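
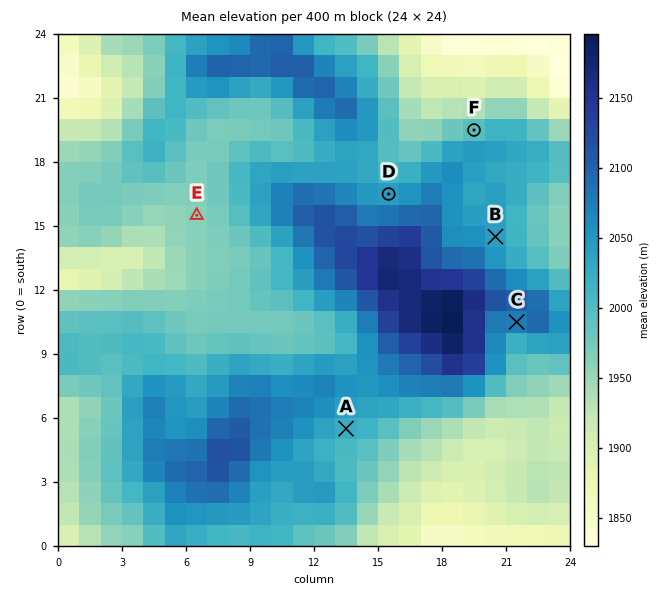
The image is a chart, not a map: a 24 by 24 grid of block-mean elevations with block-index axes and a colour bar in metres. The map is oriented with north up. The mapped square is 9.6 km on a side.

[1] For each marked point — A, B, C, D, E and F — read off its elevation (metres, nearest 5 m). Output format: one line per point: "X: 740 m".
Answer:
A: 2020 m
B: 2040 m
C: 2075 m
D: 2040 m
E: 1960 m
F: 1995 m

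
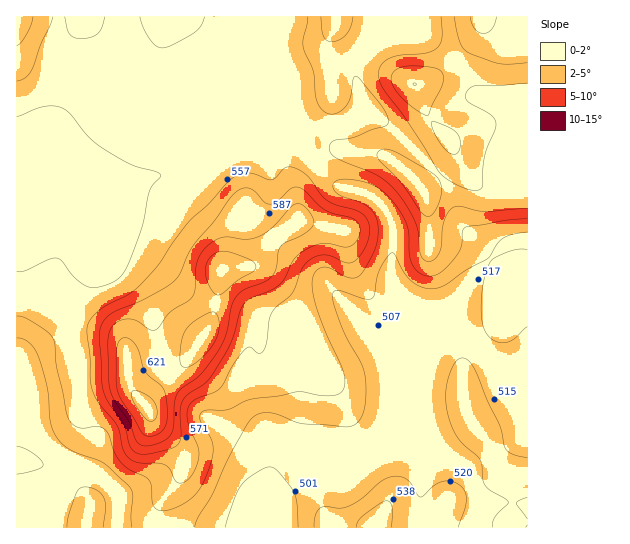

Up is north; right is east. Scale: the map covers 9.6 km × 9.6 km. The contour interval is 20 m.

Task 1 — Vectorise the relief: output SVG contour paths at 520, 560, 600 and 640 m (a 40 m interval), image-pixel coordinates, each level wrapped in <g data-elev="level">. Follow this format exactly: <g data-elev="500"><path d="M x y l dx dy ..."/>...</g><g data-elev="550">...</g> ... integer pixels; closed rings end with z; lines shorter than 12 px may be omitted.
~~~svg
<g data-elev="520"><path d="M103 527l3-20-2-9-7-8-12-3-6 2-3 5-7 21-2 12"/><path d="M195 527l3-9 14-23 22-48 14-24 7-8 7-2 8 0 31 10 44 4 9-2 7-7 3-7 2-10-1-27-4-11-14-25-8-17-6-22 1-8 5-1 24 9 8 0 4-5 2-16 3-9 7-12 6-4 12 21 9 9 12 5 13 0 8-4 20-15 20-10 11-16 5-5 11-4 13-2"/><path d="M458 527l8-26-1-8-4-7-10-5-9 1-8 4-13 11-3-1-10-15-5-4-6-1-8 1-7 4-20 17-13 8-8 2-15-2-5 2-6 7-1 12"/><path d="M527 519l-11-16 3-2 8-4"/><path d="M17 474l20-4 5-3 1-2-2-4-7-7-9-6-8-2"/><path d="M527 458l-13-3-8-6-6-23-13-25-13-32-8-10-4-1-4 1-6 10-5 14-1 14 1 14 4 14 6 12 24 24 2 18 3 7 22 16-13 15-2 5 0 5"/><path d="M17 338l5 1 7 3 5 6 4 8 9 33 4 34 7 16 13 11 34 14 26 25 2 8-2 17 1 13"/><path d="M527 250l-8-1-8 2-13 5-7 5-7 20-3 26 1 14 3 9 4 7 6 4 8 2 7-2 17-14"/></g><g data-elev="560"><path d="M177 482l5 1 7-4 5-8 4-12 0-12-8-18-3-10 0-9 4-7 6-4 16-6 7-4 14-26 12-15 4-1 9 7 4-3 4-9 2-21 2-7 5-7 17-14 8-23 6-8 8-5 10-2 8 2 12 5 6 1 8-6 8-14 3-16-2-6-3-5-8-5-20-6-10-4-7-7-12-17-13-9-9-1-11 11-4 2-22-7-8 1-8 4-24 26-20 18-17 21-13 22-19 20-11 9-28 15-8 8-5 6-1 10 5 56 7 14 18 23 8 27 5 6 7 3 22 1 7 2 4 5z"/><path d="M17 81l8-3 6-7 22-54"/><path d="M65 17l5 17 4 3 7 2 10-2 7-4 4-6 3-10"/><path d="M140 17l4 12 6 10 5 6 7 3 9-3 23-12 7-7 3-9"/><path d="M308 17l-5 29 10 24 3 27 5 11 5 5 5 1 6-1 6-4 6-8 4-22 1-2 3-1 24 29 7 14 0 4-3 3-12 3-20 9-19 3-4 4 0 7 3 3 6 4 39 17 17 14 12 16 9 17 3 11 1 17 3 8 4 2 4 0 8-7 2-8 3-25 5-9 5-5 7-1 24 6 42-4"/></g><g data-elev="600"><path d="M140 445l6 1 9-2 10-4 5-5 3-8 1-22 3-10 5-7 19-14 18-25 7-15 5-27 4-9 8-8 20-8 7-4 6-8 2-19 3-5 5-4 18-8 9-8 1-4-2-5-9-11-5-2-5 1-20 22-15 10-12 2-23-2-8 3-6 5-7 8-5 9-2 27-2 7-6 6-17 10-13 17-7 1-13-9-8-2-10 2-7 6-3 7-1 9 2 47 5 11 14 21 7 19z"/><path d="M452 154l5 0 2-4 1-8-2-7-7-6-18-8-2 1 1 4 5 12 8 11z"/><path d="M426 115l3 0 13-29 2-8-2-5-7-5-13-2-16 0-9 3-4 4-2 5 4 11 14 15z"/><path d="M455 17l5 25 3 6 4 4 32 12 28-1"/></g><g data-elev="640"><path d="M148 421l5 0 4-4 0-7-2-7-4-5-6-4-8-3-4 0-2 4 3 7 8 13z"/></g>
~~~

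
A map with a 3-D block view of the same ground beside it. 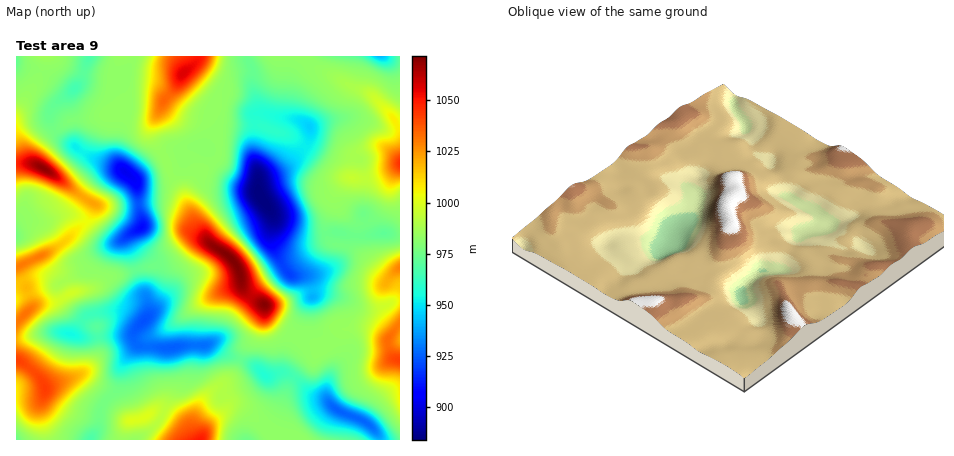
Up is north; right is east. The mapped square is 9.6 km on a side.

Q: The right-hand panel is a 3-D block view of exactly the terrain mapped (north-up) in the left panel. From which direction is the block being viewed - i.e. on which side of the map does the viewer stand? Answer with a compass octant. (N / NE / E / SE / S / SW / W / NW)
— NW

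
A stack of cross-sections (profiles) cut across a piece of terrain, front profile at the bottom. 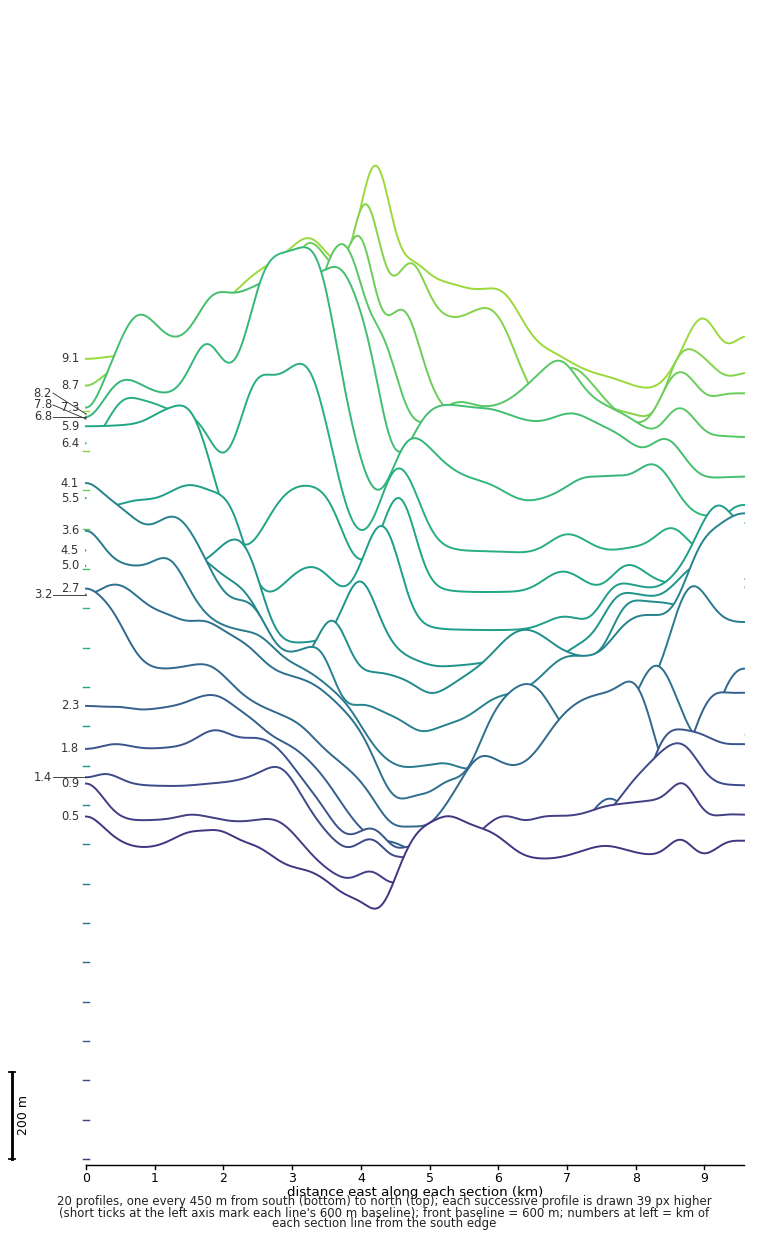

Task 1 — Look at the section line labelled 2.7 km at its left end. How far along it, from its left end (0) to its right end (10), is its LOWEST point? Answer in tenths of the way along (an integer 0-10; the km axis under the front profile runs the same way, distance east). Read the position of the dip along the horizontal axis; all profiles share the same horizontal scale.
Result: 5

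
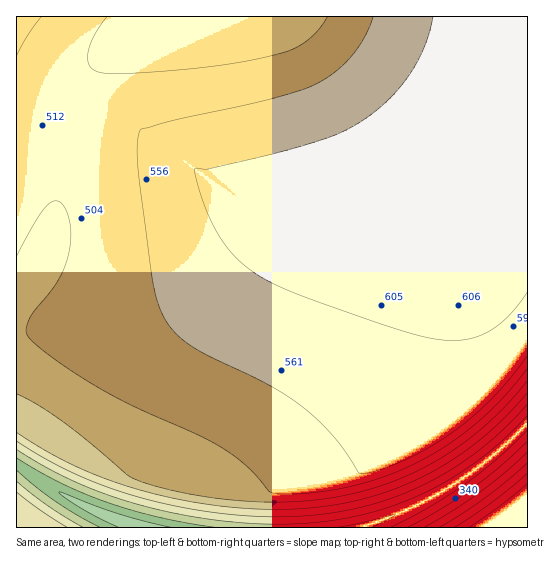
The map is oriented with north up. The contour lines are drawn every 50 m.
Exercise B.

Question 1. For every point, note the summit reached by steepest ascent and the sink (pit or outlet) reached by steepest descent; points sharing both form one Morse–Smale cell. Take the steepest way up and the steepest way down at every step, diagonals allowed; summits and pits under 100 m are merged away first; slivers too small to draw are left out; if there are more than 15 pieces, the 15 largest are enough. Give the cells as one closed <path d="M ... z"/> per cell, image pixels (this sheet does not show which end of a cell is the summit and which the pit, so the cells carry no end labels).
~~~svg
<path d="M527 16l-510 0-1 447 49 33 32 16 40 16 226 0 43-17 36-19 36-24 23-19 27-26z"/><path d="M527 424l-36 33-42 31-43 23-42 16 163 1z"/><path d="M17 464l0 64 119-1-39-15-32-16z"/>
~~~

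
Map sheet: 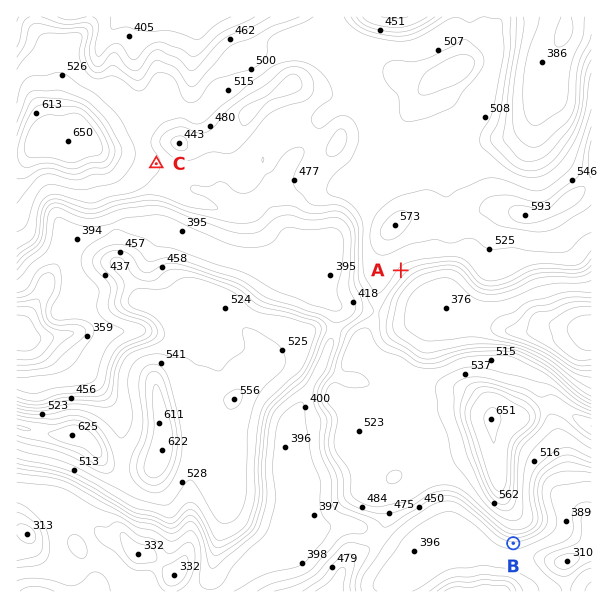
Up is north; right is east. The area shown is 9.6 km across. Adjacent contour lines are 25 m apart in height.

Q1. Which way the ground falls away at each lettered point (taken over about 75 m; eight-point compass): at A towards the SE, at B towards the S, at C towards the E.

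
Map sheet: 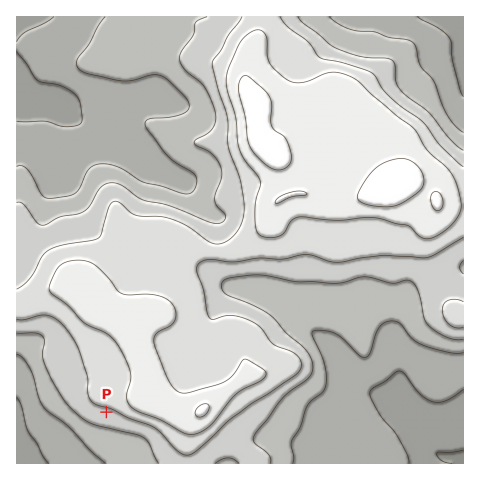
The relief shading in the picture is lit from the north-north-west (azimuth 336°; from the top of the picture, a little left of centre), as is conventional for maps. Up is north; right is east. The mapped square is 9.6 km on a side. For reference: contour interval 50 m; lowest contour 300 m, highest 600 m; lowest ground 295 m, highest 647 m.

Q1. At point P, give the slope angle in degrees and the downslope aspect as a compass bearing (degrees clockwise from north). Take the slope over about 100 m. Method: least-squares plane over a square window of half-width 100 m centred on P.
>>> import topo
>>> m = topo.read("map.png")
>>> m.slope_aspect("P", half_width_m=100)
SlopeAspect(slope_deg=7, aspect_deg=190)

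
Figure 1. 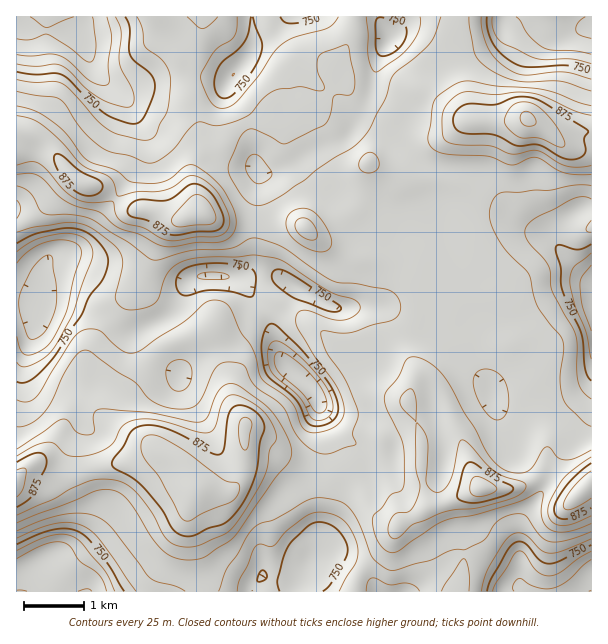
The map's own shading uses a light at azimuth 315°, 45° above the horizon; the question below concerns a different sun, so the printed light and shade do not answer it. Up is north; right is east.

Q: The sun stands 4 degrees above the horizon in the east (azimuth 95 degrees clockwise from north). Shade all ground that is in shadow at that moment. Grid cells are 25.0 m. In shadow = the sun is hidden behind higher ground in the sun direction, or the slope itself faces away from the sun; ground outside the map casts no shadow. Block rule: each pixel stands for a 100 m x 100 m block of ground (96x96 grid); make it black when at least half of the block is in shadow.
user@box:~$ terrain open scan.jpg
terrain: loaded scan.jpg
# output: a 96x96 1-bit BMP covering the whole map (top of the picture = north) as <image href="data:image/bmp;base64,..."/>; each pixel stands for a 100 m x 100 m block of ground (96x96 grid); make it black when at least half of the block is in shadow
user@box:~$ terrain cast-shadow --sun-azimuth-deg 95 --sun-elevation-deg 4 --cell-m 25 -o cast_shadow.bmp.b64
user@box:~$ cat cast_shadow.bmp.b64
<image width="96" height="96" href="data:image/bmp;base64,Qk2+BAAAAAAAAD4AAAAoAAAAYAAAAGAAAAABAAEAAAAAAIAEAAATCwAAEwsAAAIAAAAAAAAA////AAAAAAAAH/gAAAB+ADgAAAAD//AAAAD/AAAAAAAH//AAAAD/AAAAAAAP/+AAAAD/gAAADgAP/8AAAAB/gAAAHgAf/8AAAAA/4AAAHwAP/4CAAAA/+AAAHwAP/weAAAB//AAAHwAH/w/AAAB//AAAHwAD/j/AAAD//AAAHwAA+H/gAAD//gAAD4AAAf/gAAB//gAAH8AAA//gAAA//gAAf+AAA//gAAAH3iAAf+AAA//AAAAADmAAP/AAA/+AAAAADPAAH/gAA/8AAAAABOPwD/gAAf4AAAAAAe/4B/wAAPgAAAAAA+/4B/4AAAAAAAAAB+fwH/8AAAAAAAAAD+fwH/+AAAAAAAAAD+PgH//gA8AAAAAAD+PgDh/gD+AAOAAAB+HADgfwH/AAeAAAB+AABgD4H/gA+AAAA+AAAAD8P/gD+AAAA8AAAAA8H/gH+AB+A8AAAAAeAOAf+AB/B4AAAAAOAAA/+AD/HwAAAAAIAAD/+AD/PwAAAAA8AAD/8AH/PwAAAAA8AAB/4AH/PwAAAAB+AAB/4AP/HwAAAAD+AAA/4Af+H4AAAAD+AAAfgA/8D4AAAAD/AAAPAB/4D8AAAAD/AAAAAD/4D8AAAAD/gAAAAD/wB4AAAAD/wAAAAD/gAQAAAAD/wAAAAD/gAAAAAAD/wAAAAD/AAAAAAAD/4AAAAD/AAAAAAAD/4ADgAD+AAAAAAAD/4AB4AB+AAAAAAAD/4AA8AA8BgAAAAAD/8AAeAAAHwAAAAAD/+AAPAAAHwAAAAAD/+AAGAAAYAAAAAAB//AAAAAB4AAAAAAB//wAAAAPwAAAAAAA//4AAAAfgAAAAAAAf/8AAAg/AAAAAAAAf/8AAAB+AAAAAAAAf/+AAAB4AAAAAAAAP/+AAAAwAAAAAAAAP/+AAAAAAAAAAAAAP/+AAAAMAAAAAAAAD/4cAAB8AAAAAAAAB/5+AAH8AAAAAAAAA/5+AAP8AAAAAAAAAf8eAAf4AAAAAAACAf+AAAP4AAAAAAADgP+AwAD4AAAAAAAHgA/BwAAAAAAAAAADD4PD4AAAAAAAAAAB/4AH4AAAAAAAAAAD/wAf4AAAAAAAAAAD/wAf4AAAAAAAAAAD/gAP4AAAAAAAAAAB/AADwAAAAgAAAAOA+AAAwAAADwAAAA+AMAAAAAAADwAAAA+AAAAAAAAABwAAAA8AAAAAAAAAAwBwAA4AAAAAAAAAAAH4AYAAAAAAAAAAAAH+A8AAAAAAAAAAAAP/A8AAAAA4AAAAAAf/A8AAAAB4AAAAAA//B8AAAAD/gGAAAAf/D8AAAAH/gPAAAAP/D8AAAAP/gfgAAAB/B4AAAAf/gfwAACAfAAAAAA//gf4AADACAAAAAA+/AP8AADgAAAAAAB+OAP8AAHgAAAAAAH+AAH+AADwAAAAAAH/AAD/AAD4AAAAAAP/AAB/AAD8AAAAAA//gAA/gAD+AAAAAB//gAAfAAD/AAAAAB//gAAAAAD/gAAAAB//gAAAAEB/gAAAAB//gAAAA+B/gAAAAB//gAAAD+AfwAAAA="/>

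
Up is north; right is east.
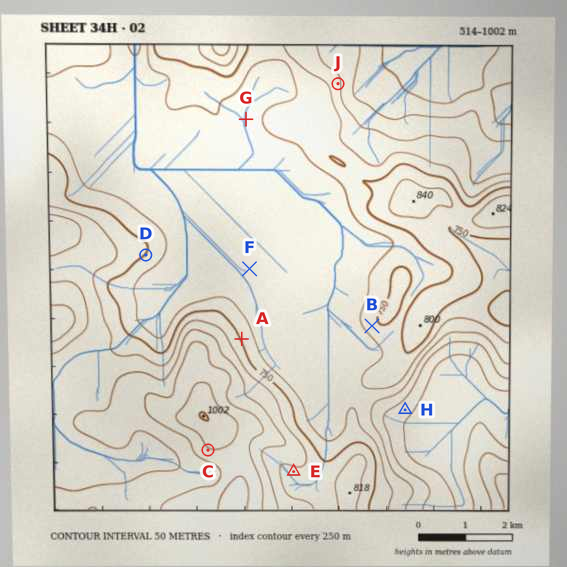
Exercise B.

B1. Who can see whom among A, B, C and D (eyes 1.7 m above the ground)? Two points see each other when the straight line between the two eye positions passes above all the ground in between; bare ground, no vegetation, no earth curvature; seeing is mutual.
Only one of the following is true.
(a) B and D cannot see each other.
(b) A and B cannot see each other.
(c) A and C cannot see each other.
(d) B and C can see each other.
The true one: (c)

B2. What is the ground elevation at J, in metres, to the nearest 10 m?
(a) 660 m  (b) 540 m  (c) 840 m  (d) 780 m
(a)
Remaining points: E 790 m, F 660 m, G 670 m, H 570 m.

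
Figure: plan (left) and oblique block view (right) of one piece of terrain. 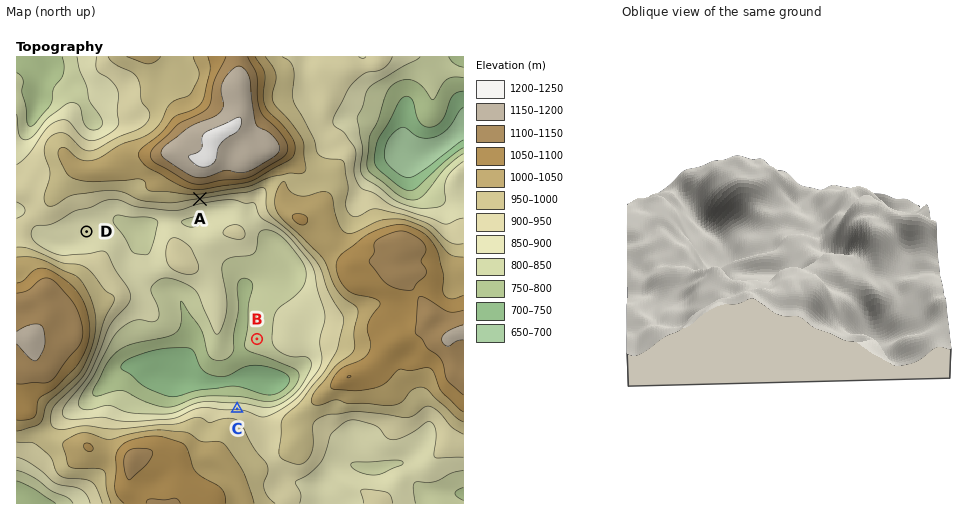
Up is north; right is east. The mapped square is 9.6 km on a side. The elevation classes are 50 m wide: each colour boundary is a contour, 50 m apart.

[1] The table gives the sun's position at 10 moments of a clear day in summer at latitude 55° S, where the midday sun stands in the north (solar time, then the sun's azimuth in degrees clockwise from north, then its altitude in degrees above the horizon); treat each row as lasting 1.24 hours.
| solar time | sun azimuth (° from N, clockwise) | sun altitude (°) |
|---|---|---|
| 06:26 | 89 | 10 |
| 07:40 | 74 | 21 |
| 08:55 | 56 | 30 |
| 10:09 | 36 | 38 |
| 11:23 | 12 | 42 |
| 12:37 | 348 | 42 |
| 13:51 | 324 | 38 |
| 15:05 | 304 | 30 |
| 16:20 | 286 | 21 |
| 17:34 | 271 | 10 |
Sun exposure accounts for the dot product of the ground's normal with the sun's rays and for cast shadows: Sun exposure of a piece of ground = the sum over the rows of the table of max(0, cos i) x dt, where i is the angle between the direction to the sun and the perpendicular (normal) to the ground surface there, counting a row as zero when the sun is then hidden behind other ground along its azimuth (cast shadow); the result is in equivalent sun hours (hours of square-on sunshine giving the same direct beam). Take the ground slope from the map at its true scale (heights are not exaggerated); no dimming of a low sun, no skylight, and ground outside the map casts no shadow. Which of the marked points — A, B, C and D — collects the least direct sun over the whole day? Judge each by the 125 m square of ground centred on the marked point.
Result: A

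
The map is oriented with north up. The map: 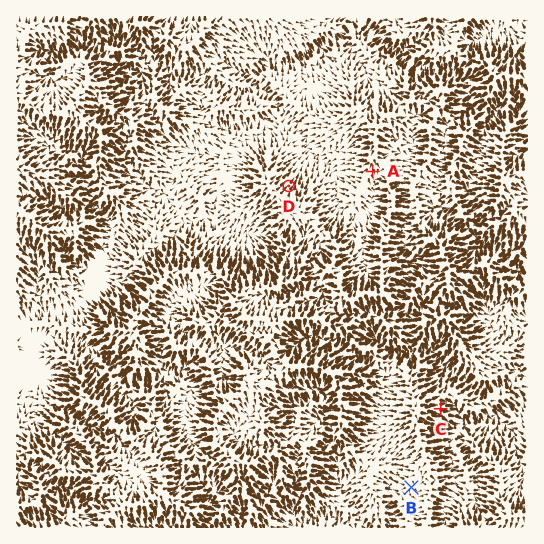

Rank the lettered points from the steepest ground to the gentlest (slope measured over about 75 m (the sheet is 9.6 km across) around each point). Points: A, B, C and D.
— C D A B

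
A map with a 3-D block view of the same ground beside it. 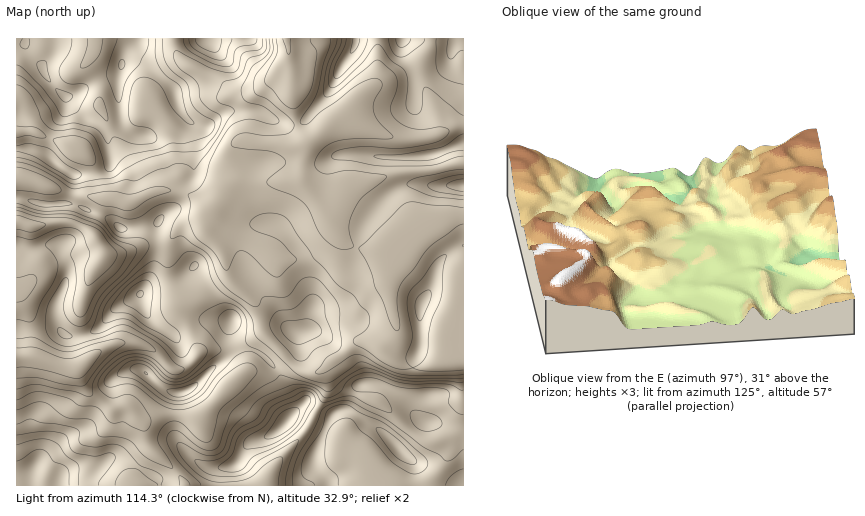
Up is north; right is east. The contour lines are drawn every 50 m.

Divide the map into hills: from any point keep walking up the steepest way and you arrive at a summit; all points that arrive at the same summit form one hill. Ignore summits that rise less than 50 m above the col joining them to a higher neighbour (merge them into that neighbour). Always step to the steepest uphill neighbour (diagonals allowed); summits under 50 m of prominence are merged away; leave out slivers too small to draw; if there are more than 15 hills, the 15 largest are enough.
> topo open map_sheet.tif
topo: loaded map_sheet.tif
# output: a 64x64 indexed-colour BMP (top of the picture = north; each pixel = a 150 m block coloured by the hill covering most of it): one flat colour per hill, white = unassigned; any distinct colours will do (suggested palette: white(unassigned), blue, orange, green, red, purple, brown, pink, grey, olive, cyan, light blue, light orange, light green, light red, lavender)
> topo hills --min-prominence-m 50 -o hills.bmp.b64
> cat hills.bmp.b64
<image width="64" height="64" href="data:image/bmp;base64,Qk12CAAAAAAAAHYAAAAoAAAAQAAAAEAAAAABAAQAAAAAAAAIAAATCwAAEwsAABAAAAAAAAAA////ALR3HwAOf/8ALKAsACgn1gC9Z5QAS1aMAMJ34wB/f38AIr28AM++FwDox64AeLv/AIrfmACWmP8A1bDFAFVVVVVVVVVVVVVVVREREREREUREREREREREREREQAAAVVVVVVVVVVVVVVVRERERERERREREREREREREREREAABVVVVVVVVVVVVVVREREREREREURERERERERERERERAAFVVVVVVVVVVVVVRERERERERERREREREREREREREREAAVVVVVVVVVVVVVREREREREREREURERERERERERERERABVVVVVVVVVVVVRERERERERERERFEREREREREREREREAFVVVVVVVVVVVVERERERERERERERREREREREREREREAAVVVVVVVVVVVVEREREREREREREREUREREREREREREREBVVVVVVVVVVVURERERERERERERERFEREREREREREREQFVVVVVVVVVVVREREREREREREREREURERERERERERERAVVVVVVVVVVVXd3d3d3ERERERERERFERERERERERERERVVVVVVVVXd3d3d3d3dxEREREREREURERERERERERERFVVVVVVVXd3d3d3d3d3cRERERERERFEREQRREREEREUVVVVVVV3d3d3d3d3d3d3EREREREREURBEREUREERERFVVVVVVXd3d3d3d3d3d3dxERERERERRBERERREQREREVVVVVVXd3d3d3d3d3d3d3cRERERERFBEREREURBERERVVVVVVd3d3d3d3d3d3d3d+d3dxETM0ERERERREERERFVVVUREXd3d3d3d2Znd3d353d3czMzMRERERFIiIgRFBERERERF3d3d3d2ZmZ3d37ud3dzMzMzERERGIiIiIEUERERERFmZ3d3dmZmZu5+7u53dzMzMzMxEREYiIiIiBEREREREWZmZmZmZmZu7u7u7ndzMzMzMzMxMziIiIiIERERERERZmZmZmZmZm7u7u7u4zMzMzMzMzMzM4iIiIgRERERERZmZmZmZmZmbu7u7u7jMzMzMzMzMzMziIiIiBERERERFmZmZmZmZmbu7u7u7uMzMzMzMzMzMzOIiIiIEREREREWZmZmZmZmZu7u7u7u4zMzMzMzMzMzM4iIiIiBERERERZmZmZmZmZu7u7u7u7jMzMzMzMzMzMziIiIiIEREREREWZmZmZmZmbu7u7u7jMzMzMzMzMzMzOIiIiIgRERERERZmZmZmZmYREe7u7jMzMzMzMzMzMzOIiIiIiIERERERFmZmZmZmYRERHu7jMzMzMzMzMzMzM4iIiIiIgRERERERZmZmZmZhERER7jMzMzMzMzMzMzMziIiIiIiBERERERFmZmZmZmERERETMzMzMzMzMzMzMzOIiIiIiIERERERERZmZmZmYRERERMzMzMzMzMzMzMzM4iIiIiIgRERERERFmZmZmZhEREREzMzMxERMzMzMzMzOIiIiIgRERERERERERZmZmEREREzMzMxERERMzMzMzOYiIiIiBEREREREREREREWYRERETMzMxERERETMzmZmZmIiIiBERERERERERERERERERETMzMRERERERE5mZmZmZiIiBERERERERERERERERERETMzEREREREREZmZmZmZmYiIERERERERERERERERERERMxERERERERERmZmZmZmZmYERERERERERERERERERERERERERERERERGZmZmZmZmZmZERERERERERERERERERESERERERERERGpmZmZmZmZmZmZERERERERERERERERESIhERERERERGqqZmZmZmZmZmZkREREREAAiIiIRERESIiERERERERGqqpmZmZmZmZmZmREREAAAACIiIiIiIiIiIhEREREREaqqqZmZmZmZmZmZEQAAAAAAIiIiIiIiIiIiIREREREaqqqqqZmZmZmZmZkAAAAAAAIiIiIiIiIiIiIhERERERqqqqqqqqqZmZmZmQAAAAAAAiIiIiIiIiIiIiERERERGqqqqqqqqqqqqqmZAAAAAAACIiIiIiIiIiIiEREREREaqqqqqqqqqqqqqqoAAAAAACIiIiIiIiIiIiIhERERERqqqqqqqqqqqqqqqgAAAAAiIiIiIiIiIiIiIiERERERGqqqqqqqqqqqqqqqAAACIiIiItIiIiIiIiIiIiIiIiIrqqqqqqqqqqqqqqoAAiIiIiIi0iIiIiIiIiIiIiIiIiu7qqqqqszMzMwKqiIiIiIiIi3dIiIiIiIiIiIiIiIiu7u6qqrMzMzMzAAAIiIiIiIiLd3SIiIiIiIiIiIiIiK7u7uszMzMzMzMAAAiIiIiIiLd3d0iIiIiIiIiIiIiIru7u7zMzMzMzMwAACIiIiIiIt3d3dIiIiIiIiIiIiIiu7u7u8zMzMzMzAAAIiIiIiIi3d3d0iIiIiIiIiIiIiK7u7u7vMzMzMzAAAAiIiIiIiLd3d3SIiIiIiIiIiIiK7u7u7u7zMzMzMAAACIiIiIiIt3d3d0iIiIiL////yIru7u7u7u8zMzMAAAAIiIiIiIt3d3d3dIiIiL/////8iu7u7u7u7vMzMwAAAAiIiIiIi3d3d3d3SIi////////+7u7u7u7u8zMzAAAACIiIiIi3d3d3d3d3f/////////7u7u7u7u7zMzMAAAAIiIiIiIt3d3d3d3f//////////u7u7u7u7vMzMwAAAAiIiIiIi3d3d3d3d//////////+7u7u7u7u8zMzMAAACIiIiIiLd3d3d3d3//////////7u7u7u7u7zMzMwAAA"/>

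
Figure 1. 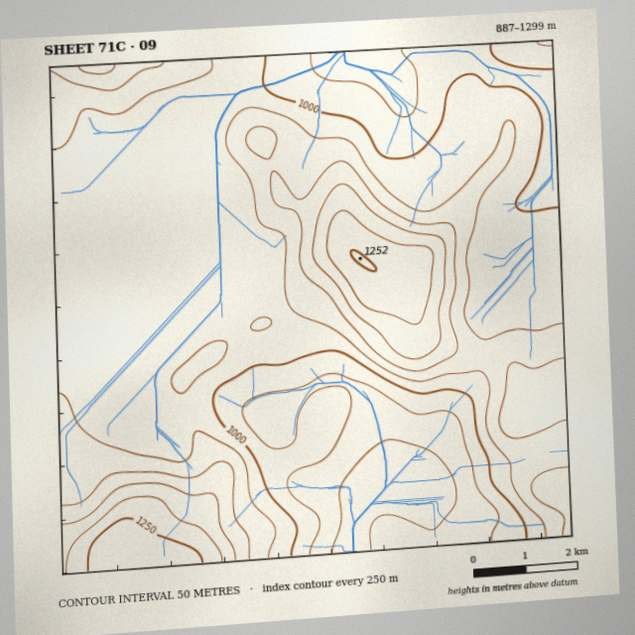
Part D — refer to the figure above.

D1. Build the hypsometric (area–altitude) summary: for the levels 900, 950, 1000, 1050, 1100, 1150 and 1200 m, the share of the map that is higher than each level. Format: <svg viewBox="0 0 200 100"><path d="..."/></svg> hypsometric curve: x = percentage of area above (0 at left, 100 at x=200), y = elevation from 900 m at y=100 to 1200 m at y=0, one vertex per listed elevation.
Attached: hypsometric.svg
<svg viewBox="0 0 200 100"><path d="M193 100l-17-17-25-16-83-17-32-17-16-16-8-17"/></svg>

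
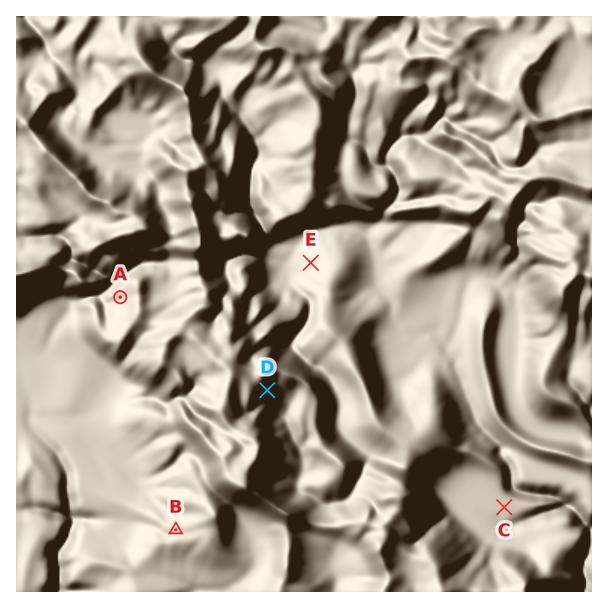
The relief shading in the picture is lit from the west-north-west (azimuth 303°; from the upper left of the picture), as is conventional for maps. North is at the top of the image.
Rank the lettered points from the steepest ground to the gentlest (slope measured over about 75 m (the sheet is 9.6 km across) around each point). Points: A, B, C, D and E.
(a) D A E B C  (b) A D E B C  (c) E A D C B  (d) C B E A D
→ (a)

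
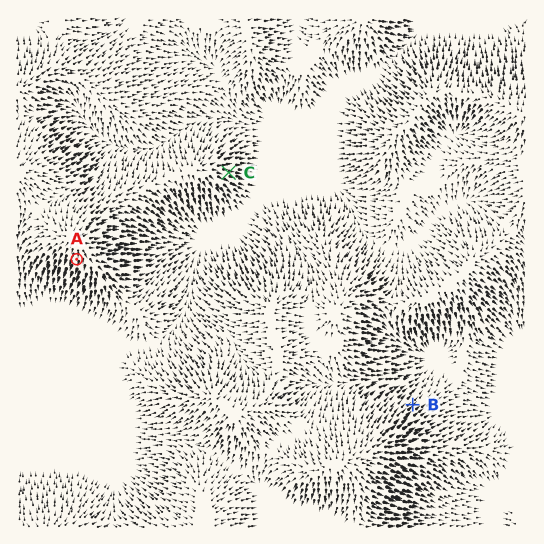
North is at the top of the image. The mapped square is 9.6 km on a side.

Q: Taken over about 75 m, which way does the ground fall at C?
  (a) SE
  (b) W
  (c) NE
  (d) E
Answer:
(d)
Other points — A S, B NE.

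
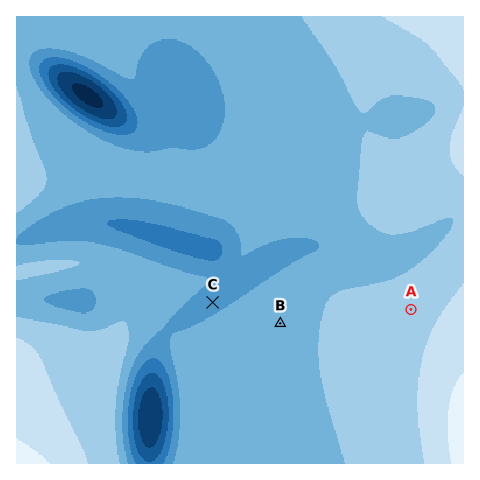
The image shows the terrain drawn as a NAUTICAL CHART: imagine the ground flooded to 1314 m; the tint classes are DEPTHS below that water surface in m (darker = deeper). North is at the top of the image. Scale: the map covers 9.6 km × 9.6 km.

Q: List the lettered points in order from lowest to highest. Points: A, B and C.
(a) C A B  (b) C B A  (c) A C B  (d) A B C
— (b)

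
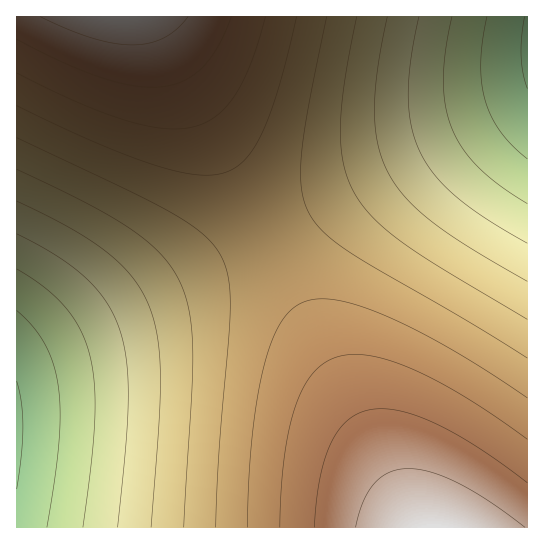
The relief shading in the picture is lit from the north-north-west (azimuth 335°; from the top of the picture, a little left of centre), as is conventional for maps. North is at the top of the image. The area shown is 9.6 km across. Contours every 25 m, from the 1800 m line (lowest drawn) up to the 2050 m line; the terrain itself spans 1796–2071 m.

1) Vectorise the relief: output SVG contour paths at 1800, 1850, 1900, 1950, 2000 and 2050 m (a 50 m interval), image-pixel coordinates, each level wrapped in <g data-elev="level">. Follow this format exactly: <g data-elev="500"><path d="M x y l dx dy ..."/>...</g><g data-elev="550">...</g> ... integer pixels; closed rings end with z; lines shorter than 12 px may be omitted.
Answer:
<g data-elev="1800"><path d="M17 381l4 21 2 24-2 28-4 35"/><path d="M527 89l-4-16-2-16 1-19 3-21"/></g><g data-elev="1850"><path d="M17 269l27 18 21 20 15 23 10 25 4 30 1 34-4 44-8 64"/><path d="M527 204l-28-19-21-18-15-18-11-20-7-23-2-25 2-30 7-34"/></g><g data-elev="1900"><path d="M527 281l-58-34-38-26-25-23-18-25-10-28-4-34 3-41 10-53"/><path d="M17 201l52 26 37 25 14 11 12 14 9 13 8 15 8 32 3 40-1 48-8 102"/></g><g data-elev="1950"><path d="M527 358l-58-36-119-69-24-19-16-19-5-12-3-13-1-33 7-50 19-90"/><path d="M17 138l113 53 44 23 30 21 10 11 7 11 8 22 1 31-11 140-3 77"/></g><g data-elev="2000"><path d="M527 439l-62-42-28-16-27-13-23-8-20-5-17 0-15 2-13 8-11 10-9 15-7 19-6 22-5 28-4 68"/><path d="M17 73l60 29 48 18 38 8 16 1 14-2 12-4 10-6 11-10 9-12 16-33 14-45"/></g><g data-elev="2050"><path d="M525 527l-35-25-32-19-27-11-22-3-19 3-8 4-8 7-11 18-7 26"/><path d="M40 17l29 13 24 8 21 5 19 2 16-2 15-5 13-9 11-12"/></g>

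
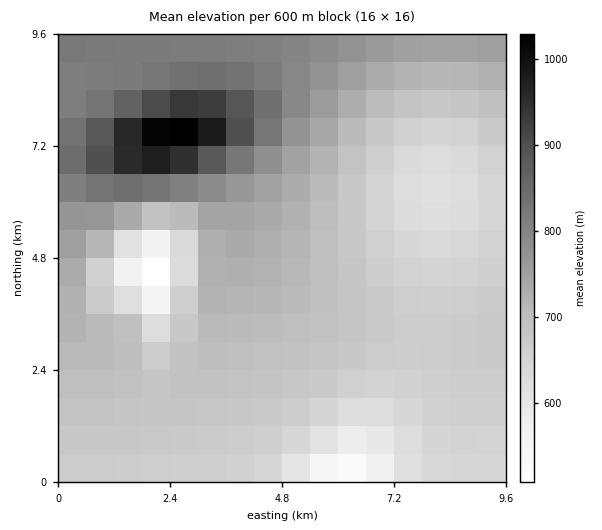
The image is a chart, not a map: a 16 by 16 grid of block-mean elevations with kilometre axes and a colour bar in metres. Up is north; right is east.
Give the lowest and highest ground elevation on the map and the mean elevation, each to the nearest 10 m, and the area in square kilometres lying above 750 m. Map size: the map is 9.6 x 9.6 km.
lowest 490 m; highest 1050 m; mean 710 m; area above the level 22.7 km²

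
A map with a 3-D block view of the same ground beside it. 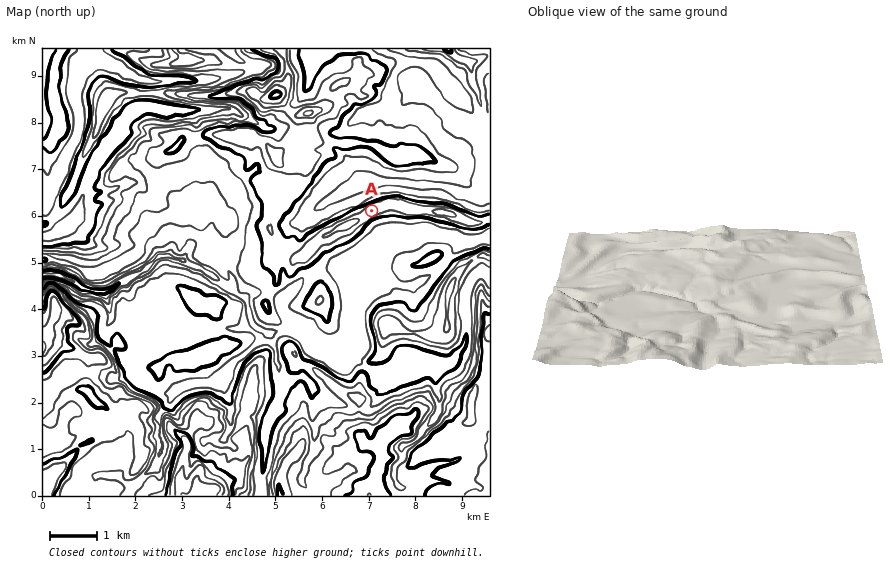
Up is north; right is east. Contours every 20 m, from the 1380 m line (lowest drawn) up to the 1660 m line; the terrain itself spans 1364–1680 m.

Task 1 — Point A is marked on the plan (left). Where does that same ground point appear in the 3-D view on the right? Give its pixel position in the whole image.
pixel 783 272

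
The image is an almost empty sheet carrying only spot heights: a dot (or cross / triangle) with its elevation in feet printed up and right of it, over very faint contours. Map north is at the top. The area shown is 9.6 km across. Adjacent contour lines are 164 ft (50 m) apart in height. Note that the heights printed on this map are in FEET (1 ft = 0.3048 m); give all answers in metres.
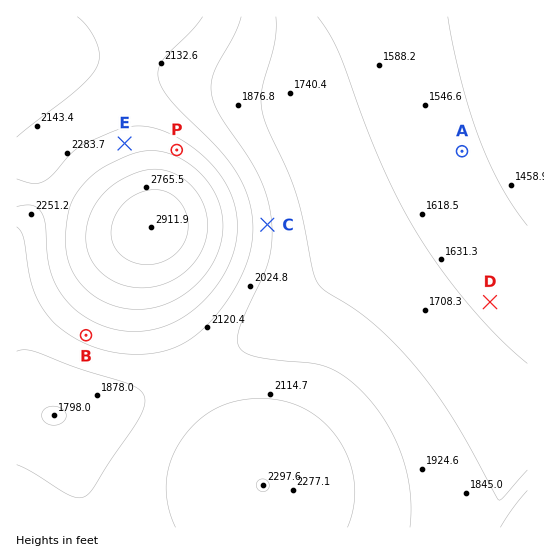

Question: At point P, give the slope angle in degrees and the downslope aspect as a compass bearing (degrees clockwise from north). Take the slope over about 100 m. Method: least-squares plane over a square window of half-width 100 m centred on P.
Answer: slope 9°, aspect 26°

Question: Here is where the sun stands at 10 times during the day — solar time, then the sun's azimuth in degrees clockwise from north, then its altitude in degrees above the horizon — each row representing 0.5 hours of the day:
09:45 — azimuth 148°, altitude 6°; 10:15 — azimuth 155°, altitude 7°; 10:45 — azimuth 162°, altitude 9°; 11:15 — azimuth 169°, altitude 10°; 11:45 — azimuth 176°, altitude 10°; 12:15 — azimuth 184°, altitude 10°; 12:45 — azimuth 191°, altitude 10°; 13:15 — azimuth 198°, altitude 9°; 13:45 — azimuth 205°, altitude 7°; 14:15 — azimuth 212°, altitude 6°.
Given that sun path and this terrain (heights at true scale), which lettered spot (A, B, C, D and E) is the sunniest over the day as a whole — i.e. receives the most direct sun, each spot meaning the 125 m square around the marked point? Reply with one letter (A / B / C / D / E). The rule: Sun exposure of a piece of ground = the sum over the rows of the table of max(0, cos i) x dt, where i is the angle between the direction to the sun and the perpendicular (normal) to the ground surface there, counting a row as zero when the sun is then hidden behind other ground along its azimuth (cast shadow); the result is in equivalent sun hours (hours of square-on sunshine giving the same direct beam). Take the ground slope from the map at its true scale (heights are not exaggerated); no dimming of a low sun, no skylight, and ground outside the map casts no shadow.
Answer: B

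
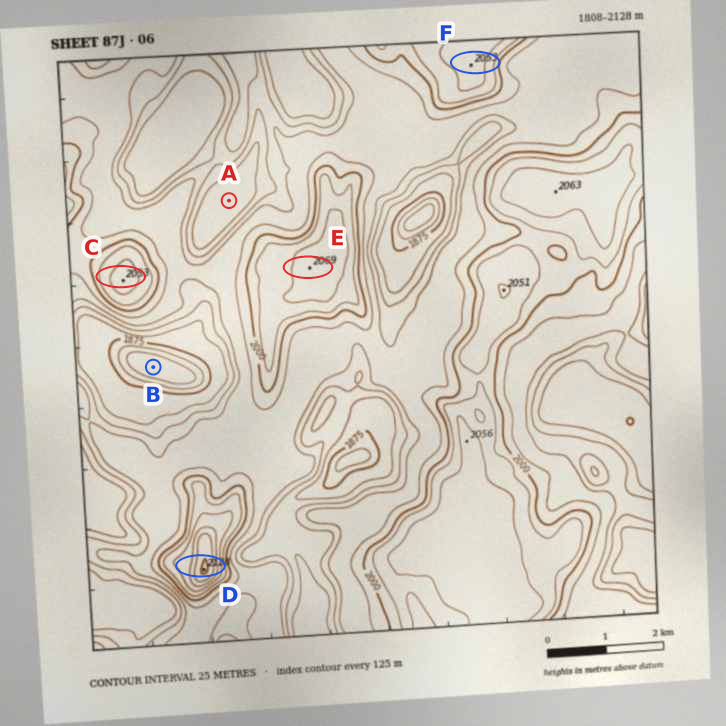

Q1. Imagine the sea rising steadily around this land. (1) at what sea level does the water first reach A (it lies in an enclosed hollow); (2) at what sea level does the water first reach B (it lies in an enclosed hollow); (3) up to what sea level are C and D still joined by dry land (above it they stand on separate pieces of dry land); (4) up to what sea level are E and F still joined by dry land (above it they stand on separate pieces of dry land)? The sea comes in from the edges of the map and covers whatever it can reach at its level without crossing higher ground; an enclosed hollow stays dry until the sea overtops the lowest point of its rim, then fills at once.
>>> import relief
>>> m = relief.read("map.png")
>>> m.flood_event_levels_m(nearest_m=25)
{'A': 1925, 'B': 1900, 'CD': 1950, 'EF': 1975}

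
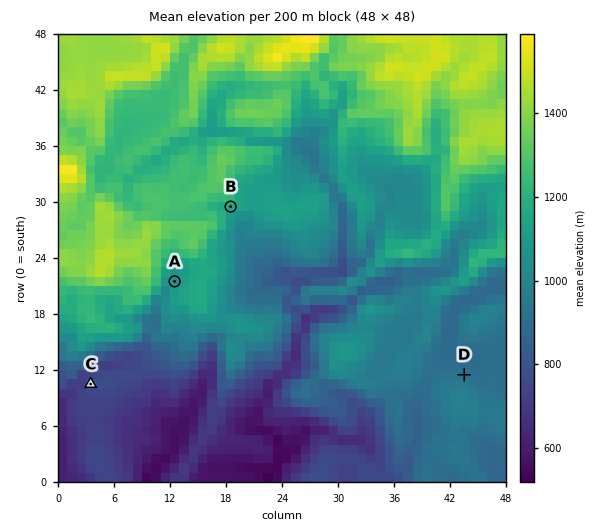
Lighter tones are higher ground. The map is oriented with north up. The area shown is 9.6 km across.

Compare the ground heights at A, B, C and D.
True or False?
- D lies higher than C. True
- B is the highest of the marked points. True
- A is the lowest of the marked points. False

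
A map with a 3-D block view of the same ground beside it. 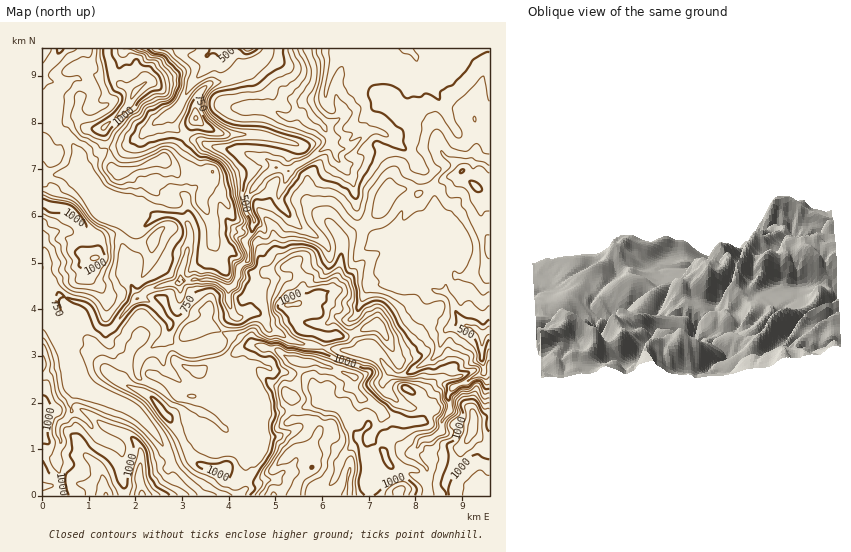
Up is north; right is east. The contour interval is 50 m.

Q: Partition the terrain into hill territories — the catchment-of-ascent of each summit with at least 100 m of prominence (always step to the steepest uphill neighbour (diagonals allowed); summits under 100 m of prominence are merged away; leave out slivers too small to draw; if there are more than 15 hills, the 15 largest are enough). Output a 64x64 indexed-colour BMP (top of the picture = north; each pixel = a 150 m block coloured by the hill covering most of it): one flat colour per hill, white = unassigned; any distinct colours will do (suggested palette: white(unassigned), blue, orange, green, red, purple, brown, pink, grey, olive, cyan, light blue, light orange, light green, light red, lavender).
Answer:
<image width="64" height="64" href="data:image/bmp;base64,Qk12CAAAAAAAAHYAAAAoAAAAQAAAAEAAAAABAAQAAAAAAAAIAAATCwAAEwsAABAAAAAAAAAA////ALR3HwAOf/8ALKAsACgn1gC9Z5QAS1aMAMJ34wB/f38AIr28AM++FwDox64AeLv/AIrfmACWmP8A1bDFAHd5mZmZmXd3d3d3cRERERERERERERERGqqqqqiIiIiId3mZmZmZd3d3d3cREREREREREREREREaqqqqqIiIiIh3eZmZmZl3d3d3EREREREREREREREREREaqqoYiIiIiHeZmZmZl3d3d3cRERERERERERERERERERERERiIiIiId5mZmZmXd3d3cRERERERERERERERERERERERiIiIiIh3mZmZmZd3d3cRERERERERERERERERERERERiIiIiIiHeZmZmZl3d3dxERERERERERERERERERERERGIiIiIiId3mZmZl3d3dxERERERERERERERERERERERERiIiIiIh3mZmZd3d3dxERERERERERERERERERERERERERiIiIiHeZmZd3d3d3EREREREREREREREREREREREREREYiIiId3mZl3d3d3ERERERERERERERERERERERERERERiIiIh3d5d3d3d3EREREREREREREREREREREREREREREYiIiHd3d3d3d3ERERERERERERERERERERERERERERERiIiId3d3d3cRERERERERERERERERERERERERERERERGIiIh3d3d3EREREREREREREREREREREREREREREREREYiIiHd3dxERERERERERERERERERERERERERERERERERGIiId3dxERERERERERERERERERERERERERERERERERERGIh3d3ERERERERERERERERERERERERERERERERERERERGHd3ERERERERERERERERERERERERERERERERERERERERd3cRERERERERERERERERERERERERERERERERERERERF3cREREREREREREREREREREREREREREREREREREREREXdxEREREREREREREREREREREREUREREERERERERERERd3EREREREREREREREREREREUREREREERERERERERERF3ERERERERERERERERERERFEREREREERERERERERERM3cRERFVERERERERERERERFEREREREQRERERERERERMzdxERFVVREREREREREREREURERERERBEREREREREREzN3EREVVVURERERERERERFEREREREREQRERERERERETM3cREVVVVVEREREREREREURERERERERBERERERERERMzdxVVVVVVVRERERERERERFEREREREREQRERERERERMzN3VVVVVVVVUREREREREREURERERERERBEREREREREzM3VVVVVVVVVVVVERERIiERFEREREREREQRERERERETMzJVVVVVVVVVVVVSIiIiIREREUREREREREQRERERERMzMlVVVVVVVVVVVVIiIiIhEREREUREREREREEREREREzMyVVVVVVVVVVVVUiIiIiIRERERERRERERERBERERETMzVVVVVVVVVVVVVVIiIiIhEREREREUREREREERERETMzNVVVVVVVVVVVVVUiIiIiERERERERREREREERERETMzM1VVVVVVVVVVVVVSIiIiIRERERERREREREERERERMzMzVVVVVVVVVVVVVVIiIiIiEREREURERERBEREREREzMzNVVVVVVVUiJVVVUiIiIiIREREURERERBERERERETMzM1VVVVVVUiIiVVUiIiIiIhEREURERERBERERERETMzMzVVVVVVUiIiIiIiIiIiIiEREUREREREERERERETMzMzNVVVVVUiIiIiIiIiIiIiEREUREREREQRERERERMzMzM1VVVVVSIiIiIiIiIiIiIRERRERERERBEREREREzMzMzVVVVVSIiIiIiIiIiIiIiERFEREREREERERERETMzMzNVVVVSIiIiIiIiIiIiIiIhERREREREERERERETMzMzM1VVVSIiIiIiIiIiIiIiIiERFEREREQRERERERMzMzMzIiIiIiIiIiIiIiIiIiIiIiEUREREQREREREREzMzMzMiIiIiIiIiIiIiIiIiIiIiJmZkRERBEREREREzMzMzMyIiIiIiIiIiIiIiIiIiImZmZmZkRBEREREREzMzMzMzIiIiIiIiIiIiIiIiIiZmZmZmZmZEEREREREzMzMzMzMiIiIiIiIiIiIiIiZmZmZmZmZmZmMzMREREzMzMzMzMyIiIiIiIiIiIiImZmZmZmZmZmZmYzMzERMzMzMzMxEzIiIiIiIiIiIiJmZmZmZmZmZmZmYzMzMzMzMzMzMxEREiIiIiIiIiIiImZmZmZmZmZmZmYREzMzMzMzMzMxERESIiIiIiIiIiIiZmZmZmZmZmZmYRERMzMzMzMzMzERERIiIiIiIiIiIiJmZmZmZmZmZmZhEREzMzMzMzMzEREREiIiIiIiIiIiIiZmZmZmZmZmZhEREzMzMzMzMzMRERESIiIiIiIiIiIiImZmZmZmZmZmYRETMzMzMzMzMRERERIiIiIiIiIiIiIiZmZmZmZmZmZhERMzMzMzMzMREREREiIiIiIiIiIiIiImZmZmZmZmZmYREzMzMzMzMxERERESIiIiIiIiIiIiIiJmZmZmZmZmZhERMzMzMzMxERERERIiIiIiIiIiIiIiIiZmZmZmZmZmEREzMzMzMzEREREREiIiIiIiIiIiIiIiJmZmZmZmZmERETMzMzMzERERERESIiIiIiIiIiIiIiImZmZmZmZmYRERMzMzMzMRERERER"/>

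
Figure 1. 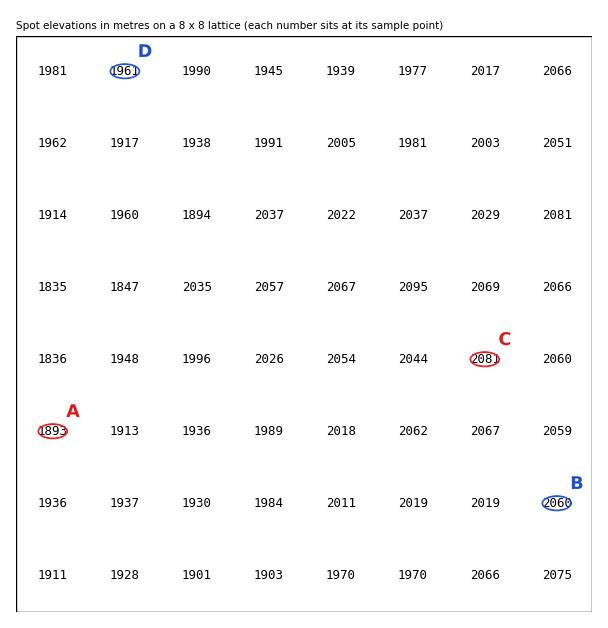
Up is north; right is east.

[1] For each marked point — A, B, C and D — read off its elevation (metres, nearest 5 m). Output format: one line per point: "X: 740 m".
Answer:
A: 1895 m
B: 2060 m
C: 2080 m
D: 1960 m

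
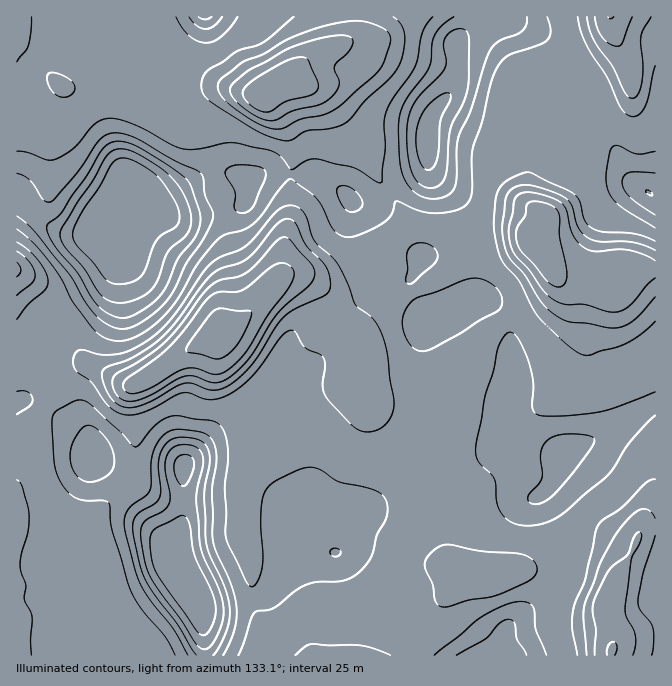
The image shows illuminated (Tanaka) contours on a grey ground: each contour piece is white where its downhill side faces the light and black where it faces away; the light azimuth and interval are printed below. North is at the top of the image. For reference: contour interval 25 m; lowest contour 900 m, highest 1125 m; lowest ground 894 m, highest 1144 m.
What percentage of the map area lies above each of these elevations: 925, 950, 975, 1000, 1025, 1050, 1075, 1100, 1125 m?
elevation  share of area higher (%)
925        97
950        92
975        87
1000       77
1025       32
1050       15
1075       9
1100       6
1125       3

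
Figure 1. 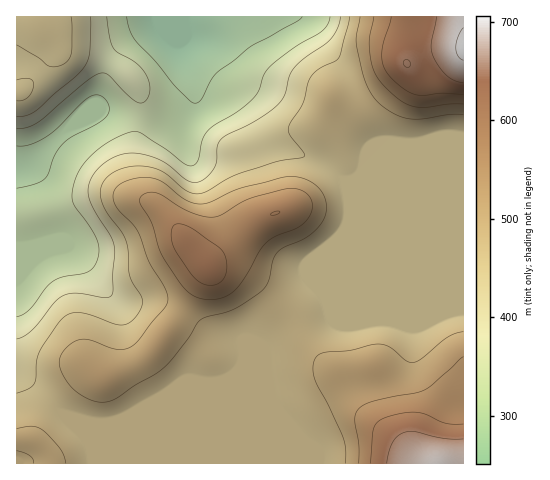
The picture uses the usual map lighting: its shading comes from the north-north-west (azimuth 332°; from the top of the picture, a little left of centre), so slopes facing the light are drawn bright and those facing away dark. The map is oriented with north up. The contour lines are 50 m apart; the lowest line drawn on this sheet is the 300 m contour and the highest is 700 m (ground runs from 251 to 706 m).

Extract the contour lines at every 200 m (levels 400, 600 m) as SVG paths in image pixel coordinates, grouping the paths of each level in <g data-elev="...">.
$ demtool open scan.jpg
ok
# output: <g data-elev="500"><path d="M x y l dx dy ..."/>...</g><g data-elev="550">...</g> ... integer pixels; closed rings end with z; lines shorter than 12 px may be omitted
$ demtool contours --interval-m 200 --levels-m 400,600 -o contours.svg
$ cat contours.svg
<g data-elev="400"><path d="M17 117l10-2 9-5 40-34 8-8 4-7 2-8 1-36"/><path d="M340 17l-3 11-7 11-26 20-11 10-4 8-4 18-7 9-19 15-31 15-8 6-3 7-2 19-5 8-7 6-7 2-7-1-27-20-11-5-13-3-11 0-9 2-9 5-10 7-9 13-2 14 5 14 17 27 4 9 1 9-3 41-2 3-4 1-29-5-14 3-9 7-22 27-8 6-7 3"/></g><g data-elev="600"><path d="M463 424l-17-1-20-9-9-2-15 1-18 5-7 4-3 6-4 35"/><path d="M206 285l10 0 8-7 3-12-3-13-6-6-25-18-11-5-7 0-3 4-1 7 4 15 18 27 7 5z"/><path d="M271 215l5 0 4-4-6 1z"/><path d="M391 17l-8 26-1 12 2 12 7 10 13 12 12 6 8 0 18-2 21 2"/></g>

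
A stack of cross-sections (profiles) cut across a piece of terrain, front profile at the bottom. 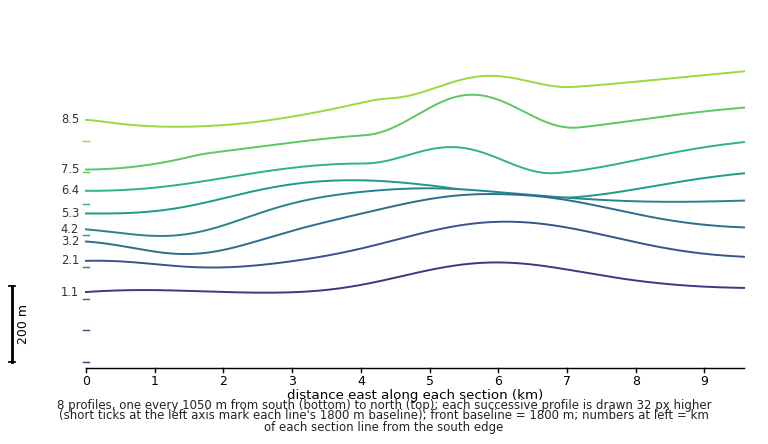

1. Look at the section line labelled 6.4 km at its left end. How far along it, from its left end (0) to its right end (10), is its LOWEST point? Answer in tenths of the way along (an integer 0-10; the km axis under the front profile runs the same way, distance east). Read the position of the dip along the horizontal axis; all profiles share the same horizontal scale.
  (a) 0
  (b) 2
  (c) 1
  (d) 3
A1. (a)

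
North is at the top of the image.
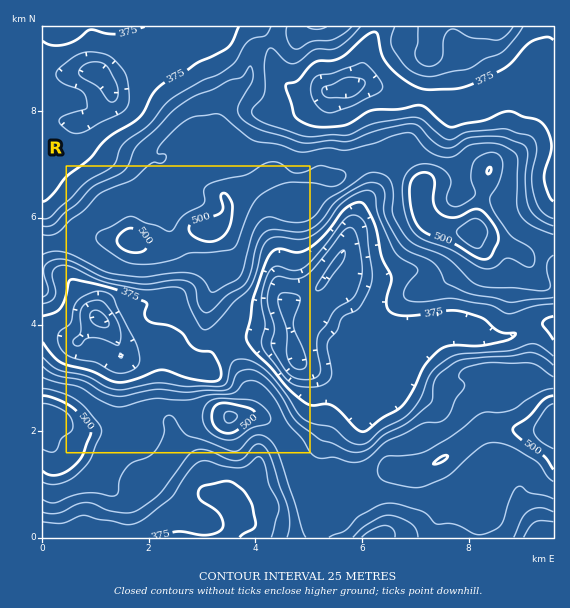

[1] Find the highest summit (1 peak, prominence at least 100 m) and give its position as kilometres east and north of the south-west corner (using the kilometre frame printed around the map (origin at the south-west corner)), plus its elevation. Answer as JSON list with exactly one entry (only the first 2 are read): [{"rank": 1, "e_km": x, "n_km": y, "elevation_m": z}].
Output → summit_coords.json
[{"rank": 1, "e_km": 8.09, "n_km": 5.74, "elevation_m": 540}]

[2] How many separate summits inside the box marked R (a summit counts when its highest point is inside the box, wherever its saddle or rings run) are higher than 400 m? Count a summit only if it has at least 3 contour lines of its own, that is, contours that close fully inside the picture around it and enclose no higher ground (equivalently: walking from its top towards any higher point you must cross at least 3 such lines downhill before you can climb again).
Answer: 1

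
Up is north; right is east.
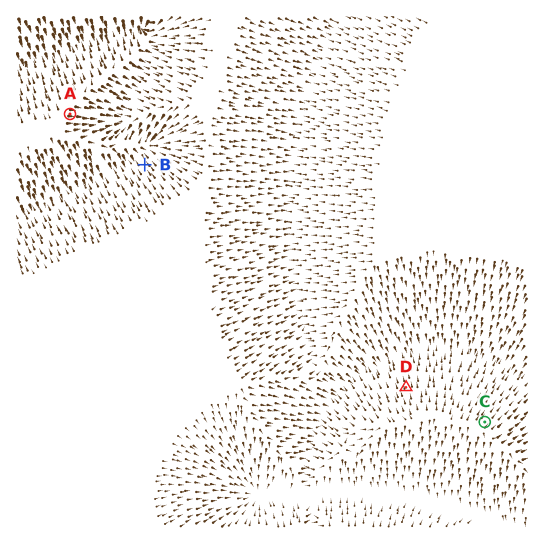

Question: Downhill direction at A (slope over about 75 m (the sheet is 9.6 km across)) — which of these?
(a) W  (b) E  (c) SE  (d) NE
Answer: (b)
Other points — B NW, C NE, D N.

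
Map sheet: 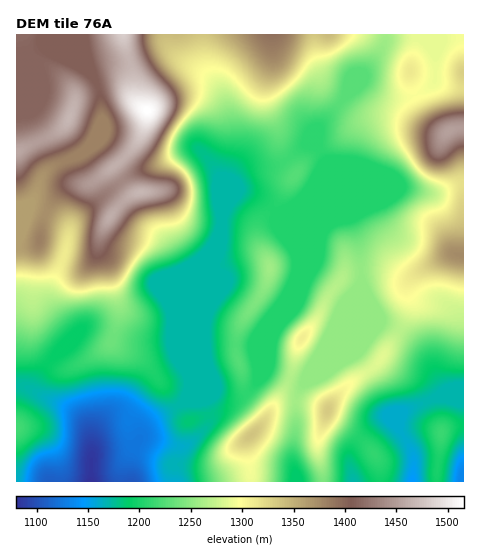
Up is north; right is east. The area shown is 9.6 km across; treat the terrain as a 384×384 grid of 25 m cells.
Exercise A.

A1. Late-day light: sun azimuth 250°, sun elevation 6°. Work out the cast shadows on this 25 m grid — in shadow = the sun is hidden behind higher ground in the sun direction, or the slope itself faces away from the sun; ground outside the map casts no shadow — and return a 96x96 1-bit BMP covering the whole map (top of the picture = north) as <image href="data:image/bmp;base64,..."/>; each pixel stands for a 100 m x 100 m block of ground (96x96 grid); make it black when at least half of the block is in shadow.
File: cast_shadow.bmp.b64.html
<image width="96" height="96" href="data:image/bmp;base64,Qk2+BAAAAAAAAD4AAAAoAAAAYAAAAGAAAAABAAEAAAAAAIAEAAATCwAAEwsAAAIAAAAAAAAA////AAAAAAAwAAAAAAAH4B4AAB44AAAAAAAH8B8AAB8wAAAAAAAH8B8AIB8AAAAAAAAH8D8AIA8AAAAAAAAH8D8AMA8AAAAAAAAD8D8AYA8AAAAAAAAD4D8AYAYAAAAAAAABwD8AAAYAGAAAAAABwD8AAAAAPAAAAAADwD+AAAAAfAAAAAAD4B+AAAAAfAAAAAAD8B/AAAAA/AAAAAAD8A/wAAAA+AAAAAAB8A/4AAAAcAAAAAAB8A/+AAAAAAAAAAAB8A/+AAAAAAAAAAAA8A//AAAAAAAAAAAAYAf/AAAAAAAAAAAAAAH+AAAAAAAAAAAAAAA8AAAAAAAAAAAAAAAAAAAAAAAAAAAAAAAAAAAAAAAAAAAAAAAAAAAAAAAAAAAAAAAAAAAAAAAAAAAgAAAAAAAAAAAAAABgAAAAAAAAAAAAAABAAAAAAAAAAAAAAABAAAAAAAAAAAAAAABAAQAAAAAAAAAAAABAAYAAAAAAAAAAAAAAAcAAAAAAAAAAAAAAAcAAAAAAAAAAAAAAAOAAAAAAAAAAAAAAAGAAAAAAAAAAAAAAACAAAAAAAAAHAAAAAAAAAAAAAAAPAAAAAAAAAAAAAAA/AAAAAAAAAAAAAAB/AAAAAAAAAAAAAAD+AAAAAAAAAAAAAAH+AAAAgAAAAAAAAAH+AAAAwAAAAAAAAAP+AAAAwAAAAAAAAAP+AAAA4AAAAAAAAAP/AAAA4AAAAAAAAAP/gAAA8AAAAAAAAAP/gAAA8AAAAAAAAAP/gAAA8AAAAAABgAP/gAAA8AAAAAABwAP/gAAB4AAAAAAD4AP/AAABwAAAAAAD4AP/AAABgAAAAAAB4Af+A4AAAAAAAAAB4Af8A8AAAAAAAAAB4Af8B+AAAAAAAAAAAAf4B/AAAAAAAAAAAAP4D/gAAAAAAAAAAAHwD/gAAAAAAAAAAAAAH/wAAAAAAAAAAAAAH/4AAAAAAAAAAAAAP/4AAAAAAAAAAAAAP/8AAAAAAAAAAAAAf/+AAAAAAAAAAAAAf/+AAAAAAAAAAAAP///AAAAAAAAAAAAf///gAAAAAAAAAAA////gAAAAAAAAAAA////wAAAAAAAAAAA////4AAAAAAAAAAAf///4AAAAAAAAAAAf///4AAAAAAAAAAAP///gAAAAAAAAAAAP//4AAAAAAAAAAAAH//gAAAAAAAAABwAH//AAAAAAAAAAB4AH//gAAAAAAAAAB8AD//gAAAAAAAAAB8AD//wAAAAAAAAAB+AD//wAAAAAAAAAB+AD//4AAAAAAAAAA+AD//4AAAAAAAAAA+AD//4AAAAAAAAAA8AD//8AAAAAAAAAA8AD//8AAAAAAAAAA8AH//8AAAAAAAAAB4AP//8AAAAAAAAABwAP//8AAAAAAAAABAAf//4AAAAAAAAAAAAf//wAHAAAAAAAAAA///gAHAAAAAAAAAA//+AADgAAAAAAAAB//4AADAAAAAAAAAB//wAAAAAAAAAAAAB//AAAAAAAAAAAAAD/+AAAAAAAAAAAAAD/8AAAAAAAAAA="/>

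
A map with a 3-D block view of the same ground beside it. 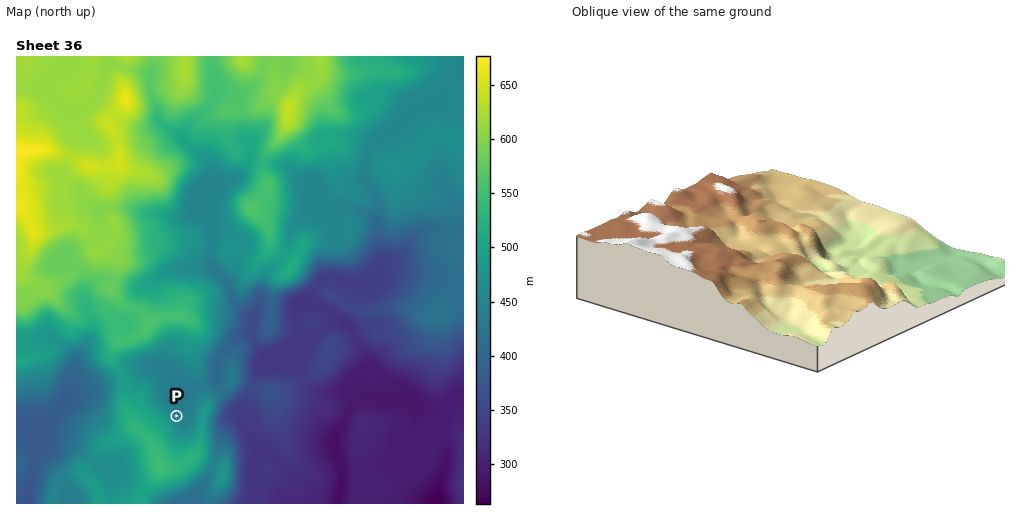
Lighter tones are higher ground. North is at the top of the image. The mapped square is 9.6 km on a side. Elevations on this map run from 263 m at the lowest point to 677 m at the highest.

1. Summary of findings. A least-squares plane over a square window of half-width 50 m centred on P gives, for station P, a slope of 7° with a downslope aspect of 52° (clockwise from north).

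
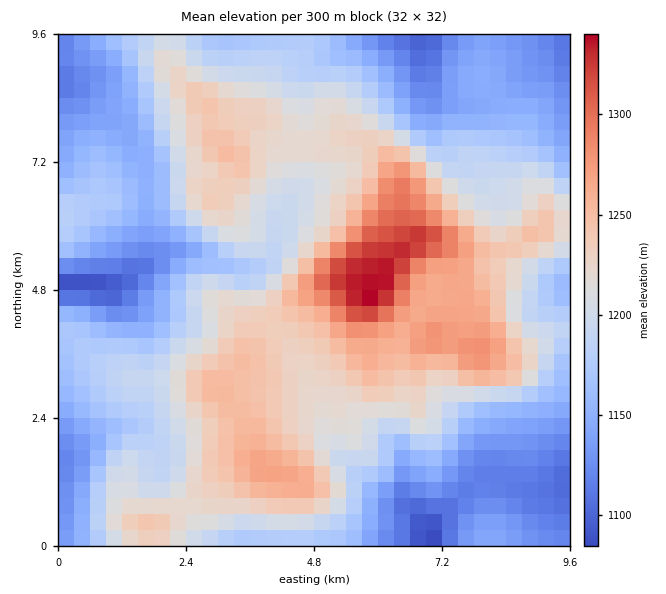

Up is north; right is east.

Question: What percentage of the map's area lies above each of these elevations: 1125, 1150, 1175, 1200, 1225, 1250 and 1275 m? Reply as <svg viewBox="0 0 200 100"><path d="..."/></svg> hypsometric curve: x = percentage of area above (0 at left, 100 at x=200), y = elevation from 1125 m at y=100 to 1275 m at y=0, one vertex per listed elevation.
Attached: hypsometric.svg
<svg viewBox="0 0 200 100"><path d="M181 100l-28-17-28-16-31-17-34-17-31-16-17-17"/></svg>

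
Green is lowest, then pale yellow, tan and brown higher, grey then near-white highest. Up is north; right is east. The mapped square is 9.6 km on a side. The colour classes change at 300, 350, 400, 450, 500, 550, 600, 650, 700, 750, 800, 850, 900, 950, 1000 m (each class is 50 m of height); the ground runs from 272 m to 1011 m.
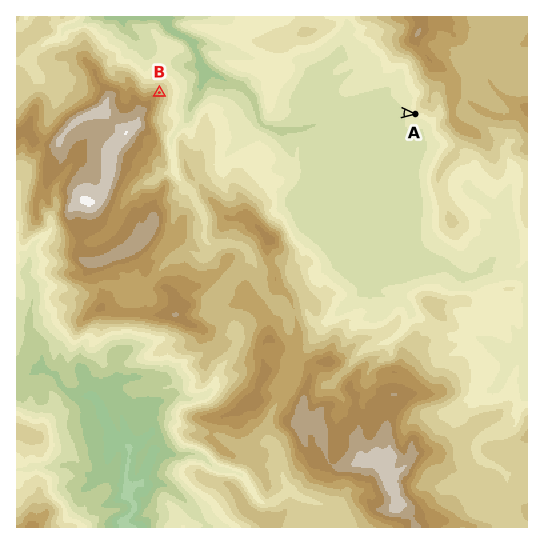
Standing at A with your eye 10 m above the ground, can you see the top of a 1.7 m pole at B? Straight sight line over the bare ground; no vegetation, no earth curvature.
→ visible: true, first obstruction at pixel None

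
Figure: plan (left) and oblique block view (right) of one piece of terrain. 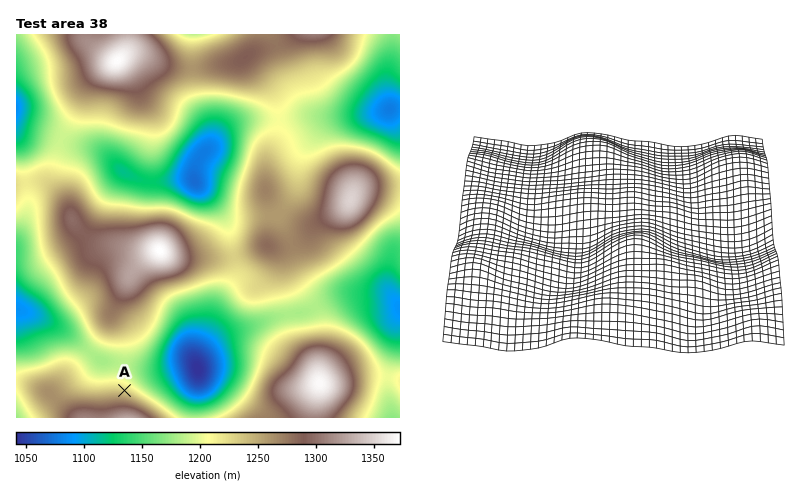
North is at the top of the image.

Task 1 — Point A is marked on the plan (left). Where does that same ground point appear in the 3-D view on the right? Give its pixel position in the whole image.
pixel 755 274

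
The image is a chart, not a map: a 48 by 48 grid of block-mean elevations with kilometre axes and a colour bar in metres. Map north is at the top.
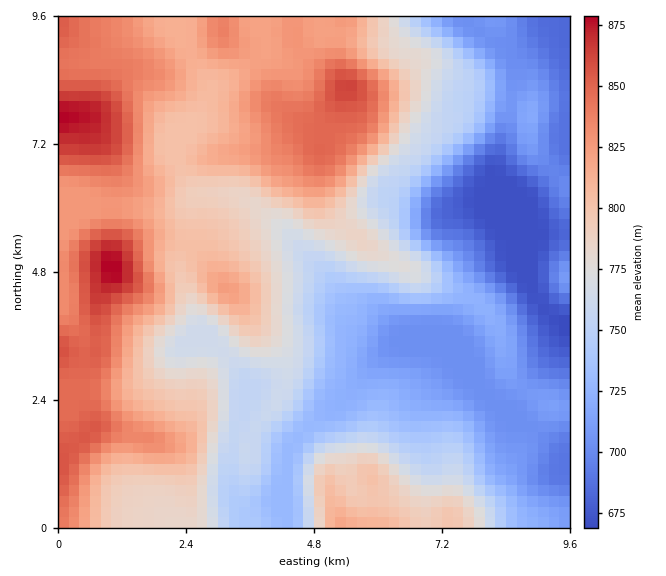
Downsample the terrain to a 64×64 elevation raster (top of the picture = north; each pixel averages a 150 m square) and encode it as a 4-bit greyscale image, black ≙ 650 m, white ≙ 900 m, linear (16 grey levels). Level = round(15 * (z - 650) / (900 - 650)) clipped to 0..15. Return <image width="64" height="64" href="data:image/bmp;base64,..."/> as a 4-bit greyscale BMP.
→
<image width="64" height="64" href="data:image/bmp;base64,Qk12CAAAAAAAAHYAAAAoAAAAQAAAAEAAAAABAAQAAAAAAAAIAAATCwAAEwsAABAAAAAAAAAAAAAAABEREQAiIiIAMzMzAERERABVVVUAZmZmAHd3dwCIiIgAmZmZAKqqqgC7u7sAzMzMAN3d3QDu7u4A////ALu6mZiIiIiIiIdmVVVVVWeJqqqqqZmZmZmYh2ZVREREy7qZmIiIiIiIh2ZVVVVVZ4mqqZmZmZiZmZiHZlVERETLuqmYiIiIiIiHZmVVVVVniaqZmZmZiImZmHdmVURERMy6qZiIiIiIiIdmZlVVVWeJmZmZmZiIiIiIdmVUREMzzLqpmIiIiIiId2ZmZVVVZ5mZmZmZiIiIiIdmVURDMzPMu6mZiIiIiZiHZmZlVVVnmZmZmZmId3d3dmVURDMzM8zLqZmZmZmZmIdmZmZVVWeJmZmZmId3d3d2VUREMzIizMuqmZmZmZmZh2ZmZlVVZ4mYiZmYd2ZmZ2ZVREQzMiLMzLqqqqqqqpmHZmd2VVVWeIiImId2ZmZmZlRERDMzIszMu6qqq7uqqYdmZ3ZlVVZ3d4iId2ZmZmZlVERDMzMizMzMu7u7u7qph3ZndmVVVWZnd3d2ZmZmZmVUQzMzMzLMzMzLu7u7qqmYdmZ2ZVVVVWZmZmZVVVVmVUQzMzMzM8zMzMu7u7qqqZh2ZnZmVVVVVVZmVVVVVVVVRDMzMzMzzMzMy7uqqqmZmHdmZ2ZlVVVVVVVVVVVVVVRDMzMzMzPMzMy7uqqpmZmYd2Znd2ZVVERVVVVUREREREMzMzNERMzMzLuqqZmZmZh3ZmZ3dmVURERVVUREREREMzMzNEREzMzLuqqZmZmZmHdmZnd2ZVREREVURERERDMzMzM0REPMzMu6qZmZiImId2Zmd3dlVURERERERERDMzMzMzMzM8zMzLqpmYiIiIh3ZmZ3d2ZVVERERERERDMzMzREMzMzzMzMuqmYiIiIiHdmZ3d3ZlVUREREREQzMzMzREQzMyLMzMy7qZiHd3iHd3d3d3d2ZVVERERDMzMzMzNERDMiIszMzMupmId3d3d3d3d3d3ZlVUREMzMzMzMzM0REMiIi3MzMy6qYh3d3d3d4iId3dmVVREQzMzMzMzM0REMyIiLMzMzLqpiHd3d3d4iIiHd2ZVVERDMzMzMzMzREQzIiEczMzMuqmYh3d3d4iZmId3ZlVUREQzMzMzMzRERDMiERu8zMy7qpmId3d4iZmYh3dmVVVERDMzMzMzREREMiIRG7zN3Mu6qZiHd4iZmZiHdmVVVVREREQzM0REREQyIREbvM3cy7uqmYiImaqpmId2ZVVVVEREREREREREQzIhEiu8zd3My7qpiImaqqmYh3ZmVVVVREVVVVVEREQzIhEiK7zN3d3Mu6mImaqqqZiHd2ZVVVVVVWZmVVVERDIhESM7vM3d3dy7qZmaqqqpmId3ZmVVVWZmd3ZlVUQzIhESIzu83e7t3LqZmZqqqqmYh3dmZmZmZ3d3d2VUQzIhERIjS7zd7u3cupmZmqqpmZiHd2ZmZ3d3eId2ZUQzIiEREiM7vN3u7cy6mZmaqZmZiId2ZmZ3eIiId3ZUQzMiERESIzu83d7dy7qZmZmZmZiId3dnd3iIiId2ZUQzMiIREREiO7zN3d3LuqmZmZmZmIh3d3d4iIiId2ZUMzMyIhERESIru8zNzMu6qZmZmZmIiHd3eIiIiId2ZUMzIiIhERERIiu7u8zMu6qpmZmZmYiId3eIiIiId2ZUMyIiIhEREREiK7u7u7u6qpmZmZmYiIh3iImIiId3ZlQyIiIhERERESIru7u7u6qqmZmZmZiIiIiJmZmId3ZmVDIiIhERERERIiu7u7u7qqqZmZmYiIiIiZmqmYh3ZmZUMyIiERERERIiO7u7u7u6qpmYiIiIiImZqqqpmIdmZmVDIiIREREREiM7u7u7u7uqqZmIiIiJmaqqu6qph2ZmZUMyIhEREREiIzu7u7u7u6qpmZmZmZmqq7u7u6mIdmZmVDMiIREREiIzO7vMzMu7qpmZmZmZmqu7u7y7uph3ZmZlRDIiERIiIzM8zMzMzLqpmZmqqqqqu7u7zMy7qYd3ZmZUQyIhIiMzMz3d3d3MuqmZmaqqqqu7u7zMzMuqmHd3ZmVEMiIiMzMzLd3d3dy7qZmZmqqqq7u7zMzMy7uph3d2ZlRDIiI0QzIt3d3d3LupmZmZqqqru7vMzMzMy7qYd3dmZVQzIzRDMi3d3d3cy6mZmZmaqqu7vMzMzMzMupiHd2ZmVUMzREMyLu7d3dy7qZmZmZqqq7u8zMzMzMy7qYd3ZmZlRDNEQzIu7u3d3LuqmZmZmqqru8zMzMzMzMupiHdmZmVUM0REMi7u3d3cu6qqmZmaqru7zMzMzMzMy6mYd3ZmZlRDREQzLd3d3cy7qqqqmZqqu7vLu8zM3czLqZiHdmZmVENERDMt3d3czLu7qqqZmaqru7u7vM3d3MuqmId2ZmZUQzRDMyzMzMzLu7u6qqmZqqu7u7u8zd3cy6mYh3ZmZlVDMzMzLMzMzMu7u7uqqZqqqru7u7vM3My6qZiHd2ZmVEMzMzIszMzLu7u7uqqqqqqqqqu7u8zMu6qZiIh3dmVUMzMzMizMu7u7u7u6qqqqqqqqqru7u7u6mYiIiHdmVUQzMzMiLMzLu7u7u6qqqru7qqqru7u7u6mYiIiHd2VUQzMzMiIszMu7u7u6qqqru7uqqqu7uqqqqZiIiHdmVEQzMzMyIizMy7u7u6qqqqu7u6qqq7uqqqqpmIh3dlVEMzMzMyIiLMzLu7u6qqqqq7u7qqqru6qqqqmYh3ZlVEMzMzMzIiIszMu7u7qqqqqru7uqqqu7qqq6qZiHdlVEMzM0MzMiIi"/>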